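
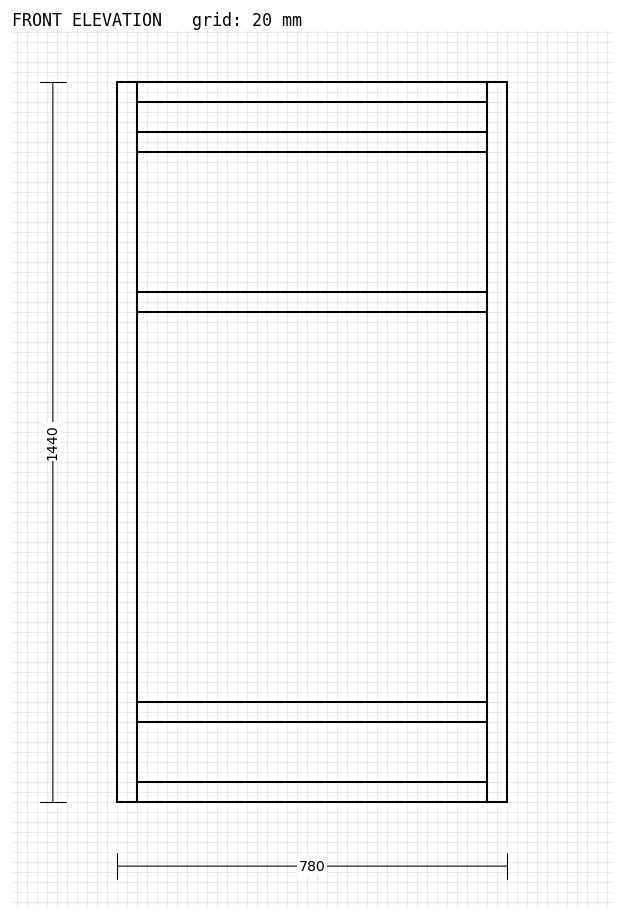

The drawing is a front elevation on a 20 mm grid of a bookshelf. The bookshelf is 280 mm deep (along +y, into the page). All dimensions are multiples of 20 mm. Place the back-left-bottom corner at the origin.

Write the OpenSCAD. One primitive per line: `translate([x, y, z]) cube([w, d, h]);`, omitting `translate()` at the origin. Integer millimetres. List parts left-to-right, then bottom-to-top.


cube([40, 280, 1440]);
translate([40, 0, 0]) cube([700, 280, 40]);
translate([40, 0, 160]) cube([700, 280, 40]);
translate([40, 0, 980]) cube([700, 280, 40]);
translate([40, 0, 1300]) cube([700, 280, 40]);
translate([40, 0, 1400]) cube([700, 280, 40]);
translate([740, 0, 0]) cube([40, 280, 1440]);


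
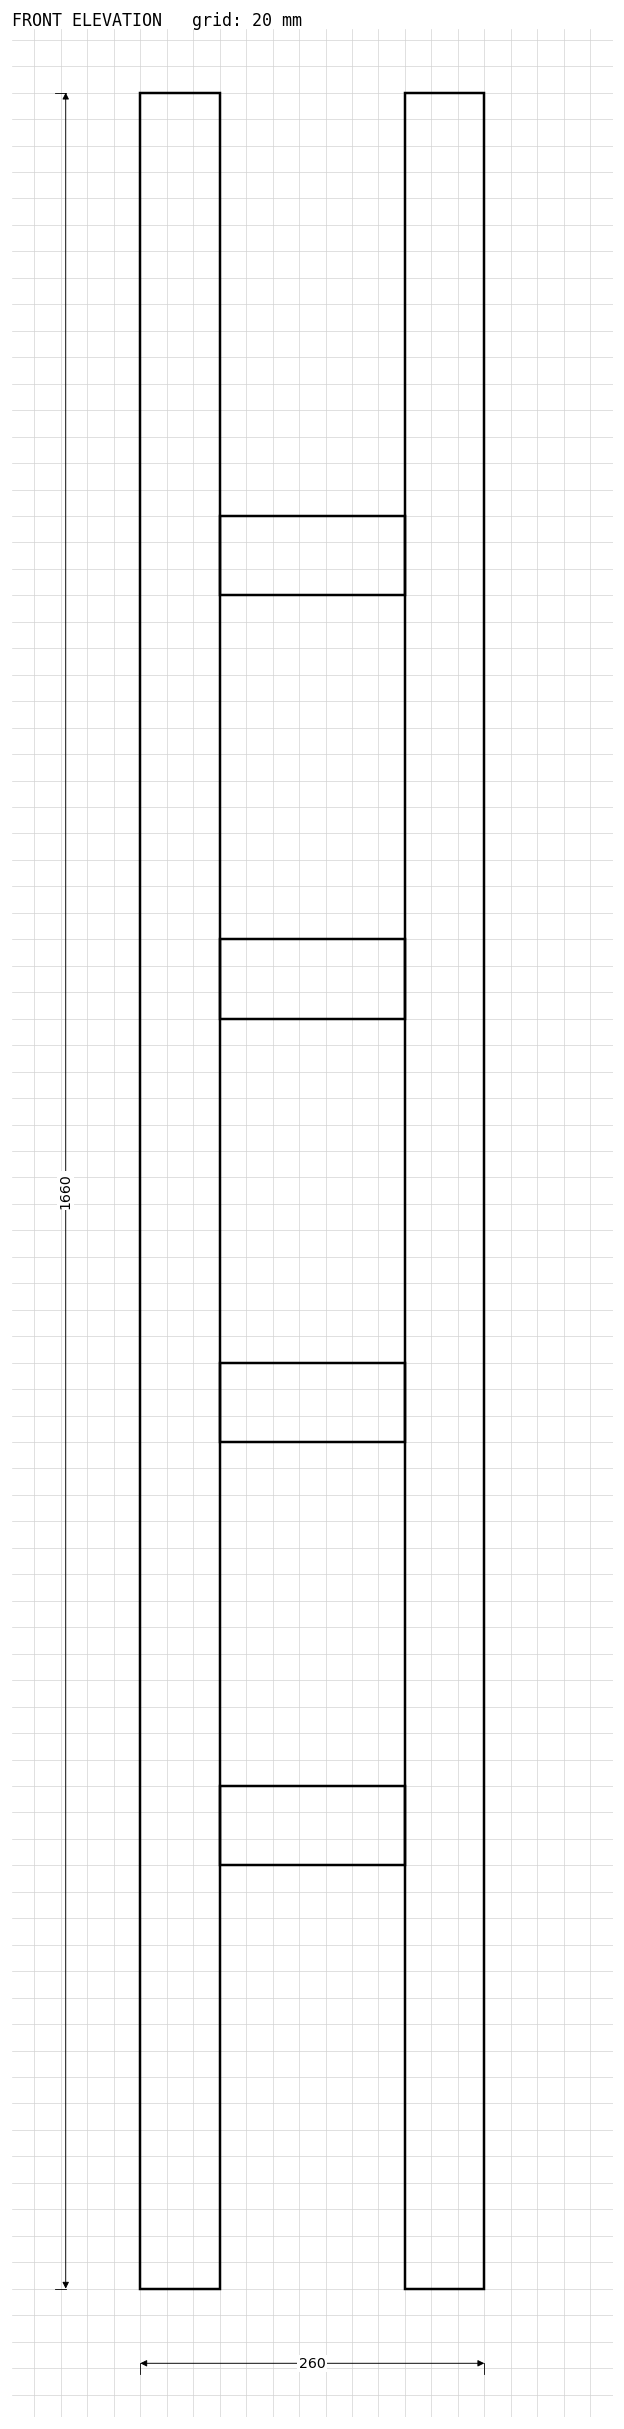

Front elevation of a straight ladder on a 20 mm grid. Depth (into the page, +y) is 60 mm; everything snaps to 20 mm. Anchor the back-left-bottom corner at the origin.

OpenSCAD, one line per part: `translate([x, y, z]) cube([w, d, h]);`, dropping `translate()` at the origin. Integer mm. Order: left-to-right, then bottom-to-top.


cube([60, 60, 1660]);
translate([60, 0, 320]) cube([140, 60, 60]);
translate([60, 0, 640]) cube([140, 60, 60]);
translate([60, 0, 960]) cube([140, 60, 60]);
translate([60, 0, 1280]) cube([140, 60, 60]);
translate([200, 0, 0]) cube([60, 60, 1660]);


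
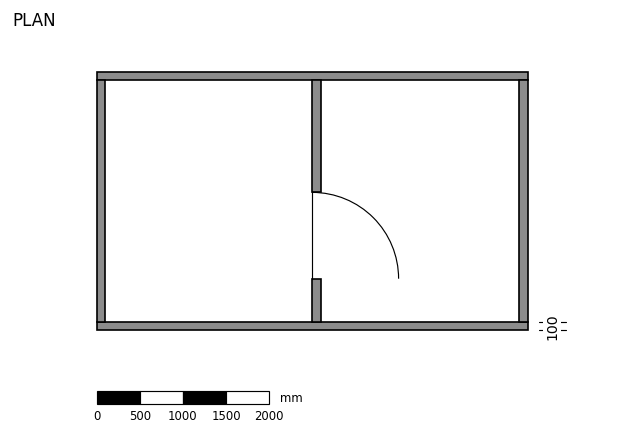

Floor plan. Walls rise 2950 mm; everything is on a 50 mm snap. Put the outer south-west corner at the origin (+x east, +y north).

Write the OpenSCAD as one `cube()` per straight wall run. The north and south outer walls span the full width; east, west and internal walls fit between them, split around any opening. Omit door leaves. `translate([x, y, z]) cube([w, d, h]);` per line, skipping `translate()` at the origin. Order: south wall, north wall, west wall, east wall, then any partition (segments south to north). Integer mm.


cube([5000, 100, 2950]);
translate([0, 2900, 0]) cube([5000, 100, 2950]);
translate([0, 100, 0]) cube([100, 2800, 2950]);
translate([4900, 100, 0]) cube([100, 2800, 2950]);
translate([2500, 100, 0]) cube([100, 500, 2950]);
translate([2500, 1600, 0]) cube([100, 1300, 2950]);


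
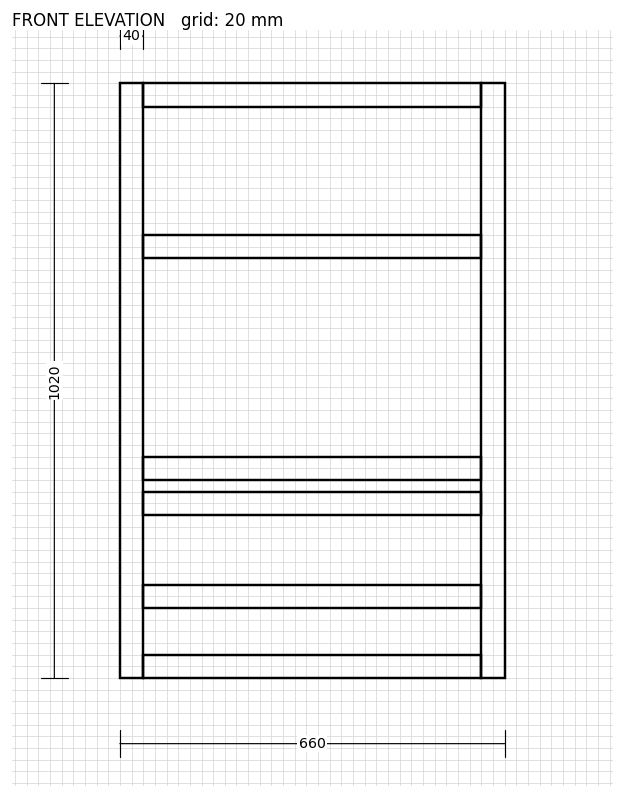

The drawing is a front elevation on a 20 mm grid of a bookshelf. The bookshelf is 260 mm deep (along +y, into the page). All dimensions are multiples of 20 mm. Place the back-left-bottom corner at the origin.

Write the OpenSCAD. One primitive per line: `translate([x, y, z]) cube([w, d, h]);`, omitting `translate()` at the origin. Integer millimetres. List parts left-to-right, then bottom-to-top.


cube([40, 260, 1020]);
translate([40, 0, 0]) cube([580, 260, 40]);
translate([40, 0, 120]) cube([580, 260, 40]);
translate([40, 0, 280]) cube([580, 260, 40]);
translate([40, 0, 340]) cube([580, 260, 40]);
translate([40, 0, 720]) cube([580, 260, 40]);
translate([40, 0, 980]) cube([580, 260, 40]);
translate([620, 0, 0]) cube([40, 260, 1020]);


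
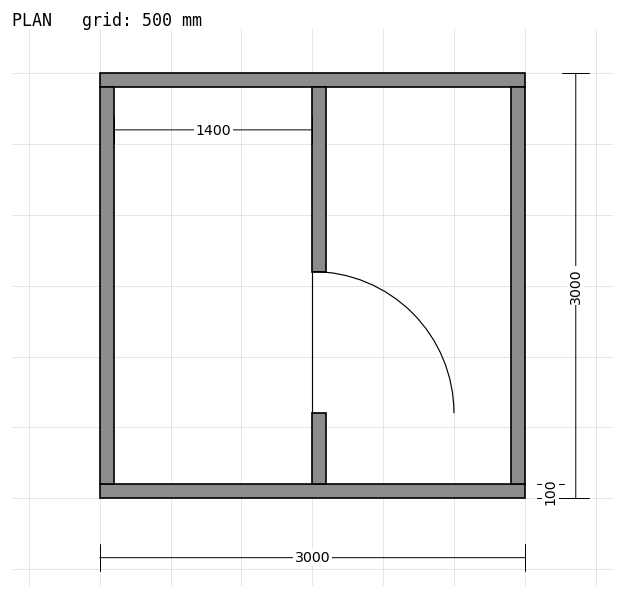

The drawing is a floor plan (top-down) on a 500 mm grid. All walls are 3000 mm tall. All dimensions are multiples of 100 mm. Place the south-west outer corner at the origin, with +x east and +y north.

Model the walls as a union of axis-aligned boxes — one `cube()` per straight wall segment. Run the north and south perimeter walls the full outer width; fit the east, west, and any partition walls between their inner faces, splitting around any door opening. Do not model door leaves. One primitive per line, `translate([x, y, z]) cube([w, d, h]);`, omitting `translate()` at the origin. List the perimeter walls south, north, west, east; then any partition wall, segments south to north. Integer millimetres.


cube([3000, 100, 3000]);
translate([0, 2900, 0]) cube([3000, 100, 3000]);
translate([0, 100, 0]) cube([100, 2800, 3000]);
translate([2900, 100, 0]) cube([100, 2800, 3000]);
translate([1500, 100, 0]) cube([100, 500, 3000]);
translate([1500, 1600, 0]) cube([100, 1300, 3000]);


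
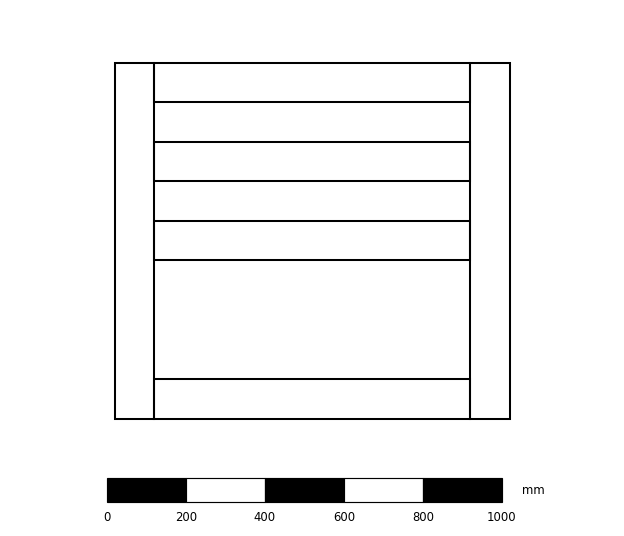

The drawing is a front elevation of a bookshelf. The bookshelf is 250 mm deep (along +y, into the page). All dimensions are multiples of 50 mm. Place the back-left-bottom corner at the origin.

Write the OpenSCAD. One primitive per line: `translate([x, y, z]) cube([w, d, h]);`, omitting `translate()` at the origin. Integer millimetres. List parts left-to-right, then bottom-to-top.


cube([100, 250, 900]);
translate([100, 0, 0]) cube([800, 250, 100]);
translate([100, 0, 400]) cube([800, 250, 100]);
translate([100, 0, 600]) cube([800, 250, 100]);
translate([100, 0, 800]) cube([800, 250, 100]);
translate([900, 0, 0]) cube([100, 250, 900]);


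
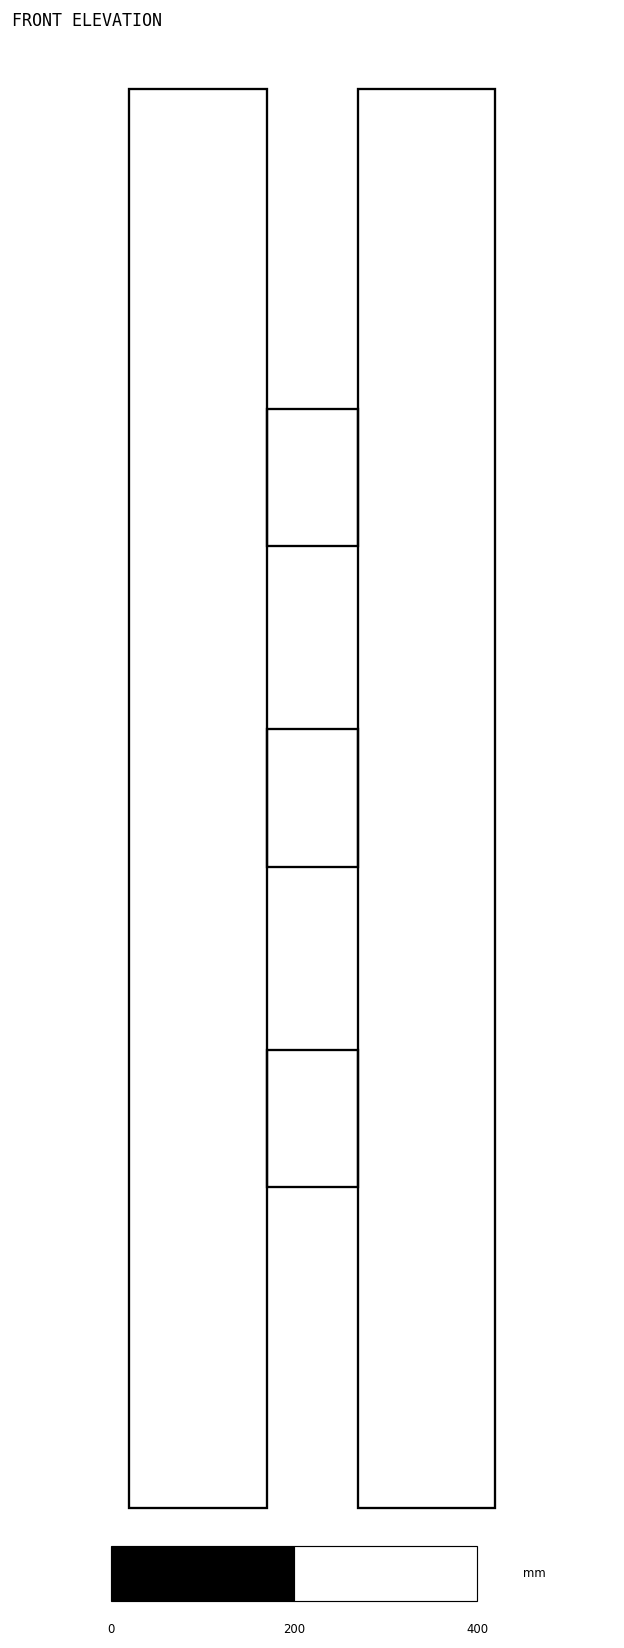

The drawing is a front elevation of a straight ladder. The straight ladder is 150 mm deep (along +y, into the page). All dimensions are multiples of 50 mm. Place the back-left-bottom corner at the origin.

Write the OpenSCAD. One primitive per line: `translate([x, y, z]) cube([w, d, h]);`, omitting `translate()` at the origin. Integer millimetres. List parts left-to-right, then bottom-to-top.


cube([150, 150, 1550]);
translate([150, 0, 350]) cube([100, 150, 150]);
translate([150, 0, 700]) cube([100, 150, 150]);
translate([150, 0, 1050]) cube([100, 150, 150]);
translate([250, 0, 0]) cube([150, 150, 1550]);


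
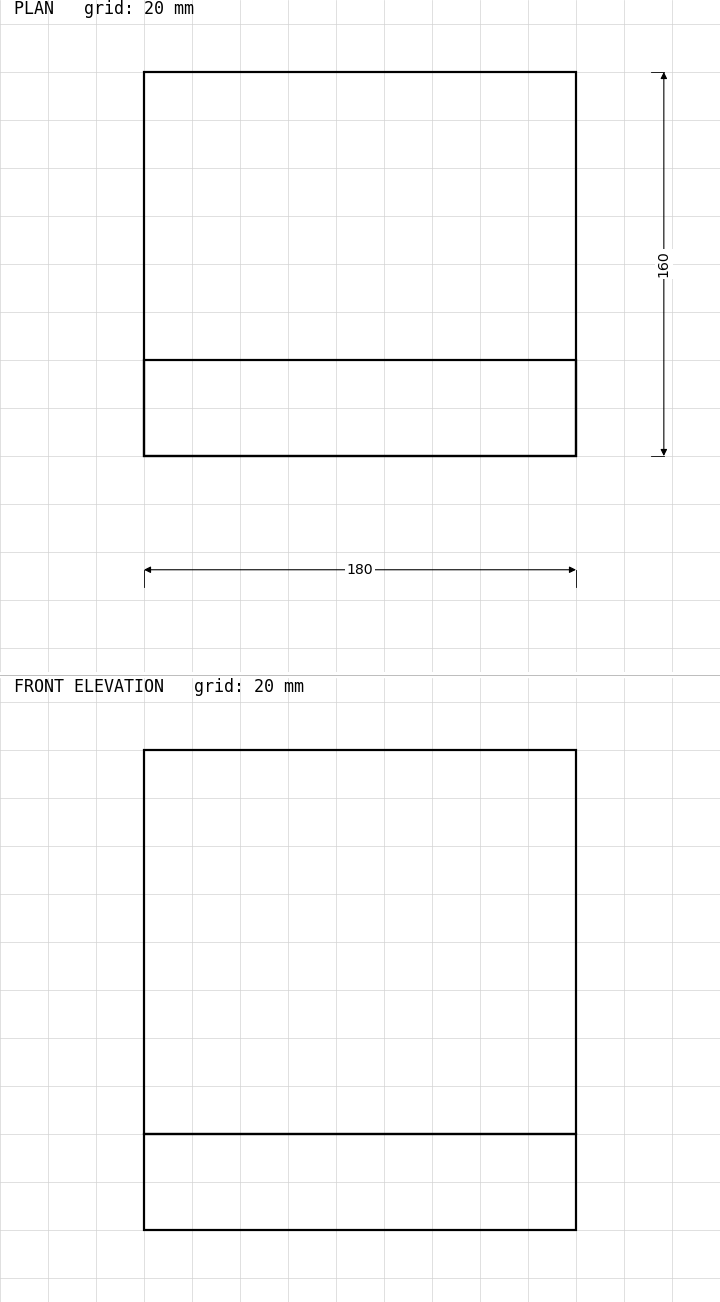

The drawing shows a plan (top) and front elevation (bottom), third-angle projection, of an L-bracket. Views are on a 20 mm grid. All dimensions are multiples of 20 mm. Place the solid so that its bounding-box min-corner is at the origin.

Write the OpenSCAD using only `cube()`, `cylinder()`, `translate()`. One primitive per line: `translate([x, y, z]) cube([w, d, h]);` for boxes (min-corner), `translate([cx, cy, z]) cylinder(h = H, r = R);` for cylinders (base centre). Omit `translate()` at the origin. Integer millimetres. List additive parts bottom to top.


cube([180, 160, 40]);
translate([0, 0, 40]) cube([180, 40, 160]);


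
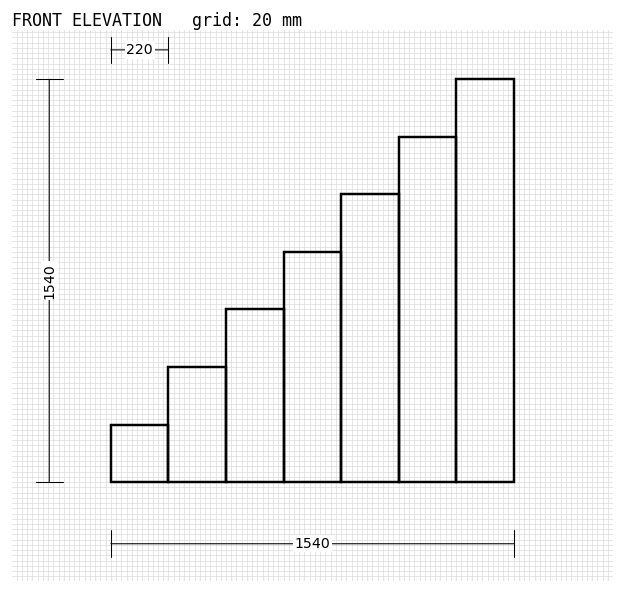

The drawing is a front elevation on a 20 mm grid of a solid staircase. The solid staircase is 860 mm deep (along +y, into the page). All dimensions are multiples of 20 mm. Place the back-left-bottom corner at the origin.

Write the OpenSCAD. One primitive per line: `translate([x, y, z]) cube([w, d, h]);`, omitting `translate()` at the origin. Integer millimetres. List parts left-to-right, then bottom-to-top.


cube([220, 860, 220]);
translate([220, 0, 0]) cube([220, 860, 440]);
translate([440, 0, 0]) cube([220, 860, 660]);
translate([660, 0, 0]) cube([220, 860, 880]);
translate([880, 0, 0]) cube([220, 860, 1100]);
translate([1100, 0, 0]) cube([220, 860, 1320]);
translate([1320, 0, 0]) cube([220, 860, 1540]);


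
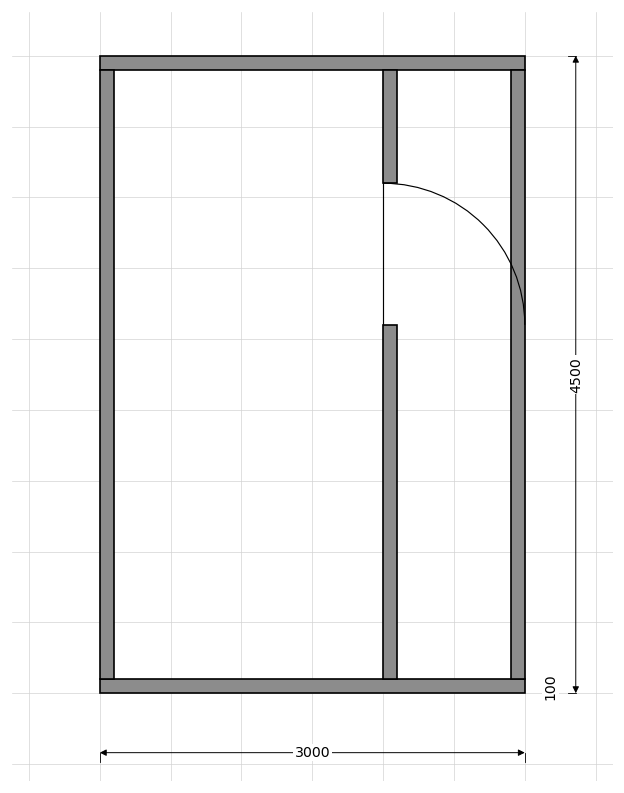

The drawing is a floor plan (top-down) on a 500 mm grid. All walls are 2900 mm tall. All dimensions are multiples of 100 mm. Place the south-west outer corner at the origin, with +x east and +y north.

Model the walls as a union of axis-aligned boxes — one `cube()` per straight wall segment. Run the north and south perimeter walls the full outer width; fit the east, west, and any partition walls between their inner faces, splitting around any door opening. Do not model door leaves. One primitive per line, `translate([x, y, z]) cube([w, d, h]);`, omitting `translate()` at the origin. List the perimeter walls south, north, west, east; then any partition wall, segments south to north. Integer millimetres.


cube([3000, 100, 2900]);
translate([0, 4400, 0]) cube([3000, 100, 2900]);
translate([0, 100, 0]) cube([100, 4300, 2900]);
translate([2900, 100, 0]) cube([100, 4300, 2900]);
translate([2000, 100, 0]) cube([100, 2500, 2900]);
translate([2000, 3600, 0]) cube([100, 800, 2900]);


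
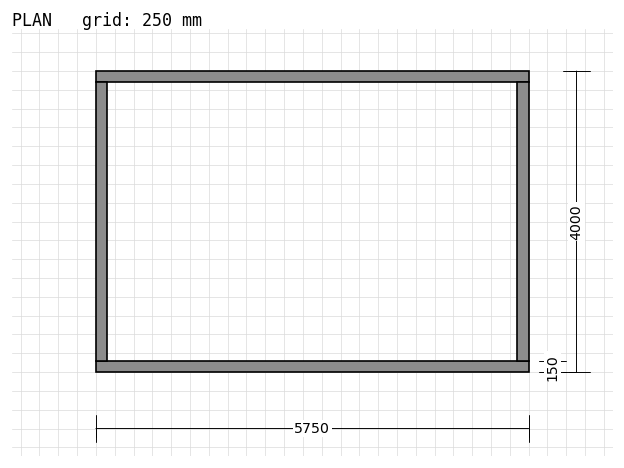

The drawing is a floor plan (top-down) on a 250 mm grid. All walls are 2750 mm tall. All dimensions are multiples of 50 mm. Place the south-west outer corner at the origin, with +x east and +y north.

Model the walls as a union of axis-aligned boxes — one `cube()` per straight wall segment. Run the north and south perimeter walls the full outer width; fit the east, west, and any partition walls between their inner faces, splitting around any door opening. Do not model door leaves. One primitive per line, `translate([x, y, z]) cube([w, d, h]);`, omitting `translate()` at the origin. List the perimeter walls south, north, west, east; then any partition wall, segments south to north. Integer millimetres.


cube([5750, 150, 2750]);
translate([0, 3850, 0]) cube([5750, 150, 2750]);
translate([0, 150, 0]) cube([150, 3700, 2750]);
translate([5600, 150, 0]) cube([150, 3700, 2750]);


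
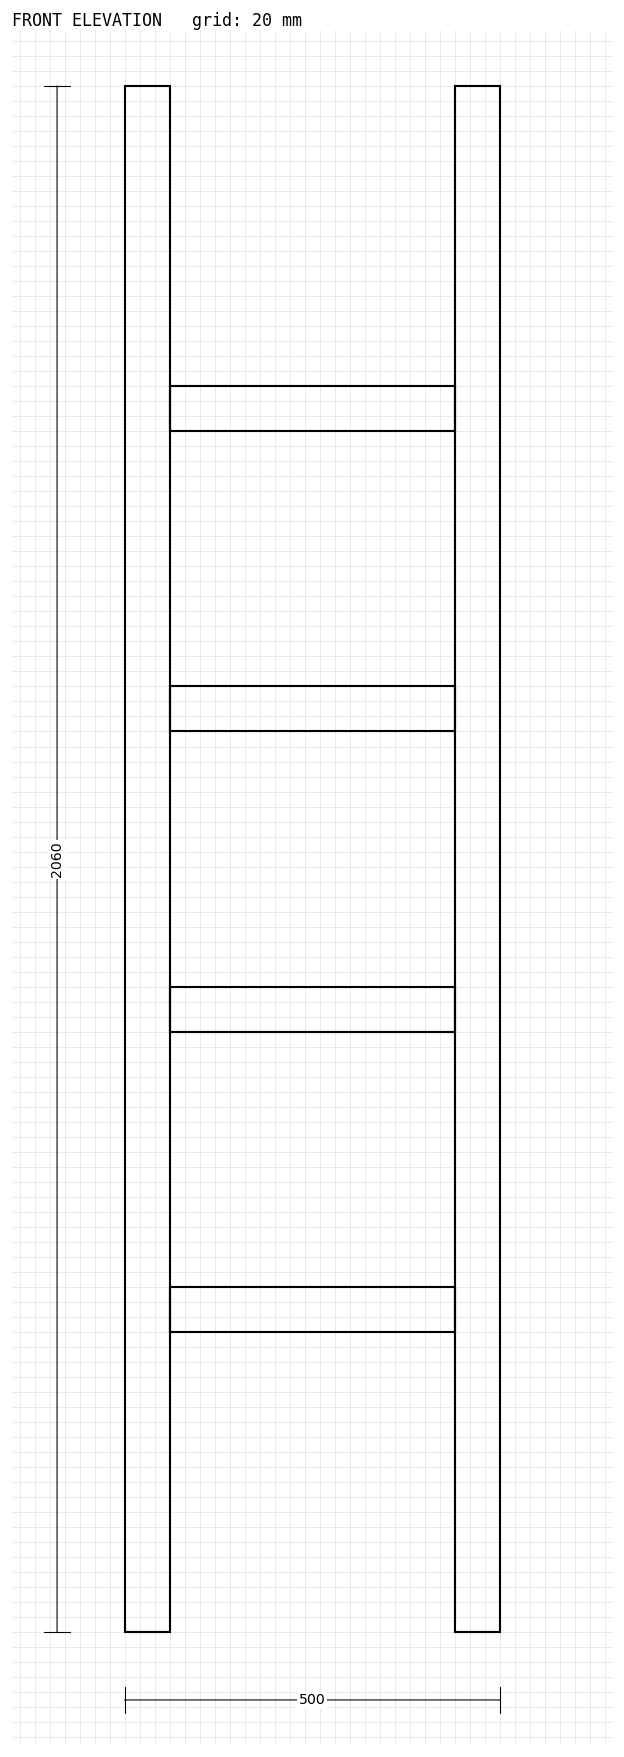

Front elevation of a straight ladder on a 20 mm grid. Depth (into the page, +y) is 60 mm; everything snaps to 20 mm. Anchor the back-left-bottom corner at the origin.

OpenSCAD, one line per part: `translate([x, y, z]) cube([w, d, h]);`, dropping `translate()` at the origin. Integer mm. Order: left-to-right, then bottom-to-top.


cube([60, 60, 2060]);
translate([60, 0, 400]) cube([380, 60, 60]);
translate([60, 0, 800]) cube([380, 60, 60]);
translate([60, 0, 1200]) cube([380, 60, 60]);
translate([60, 0, 1600]) cube([380, 60, 60]);
translate([440, 0, 0]) cube([60, 60, 2060]);


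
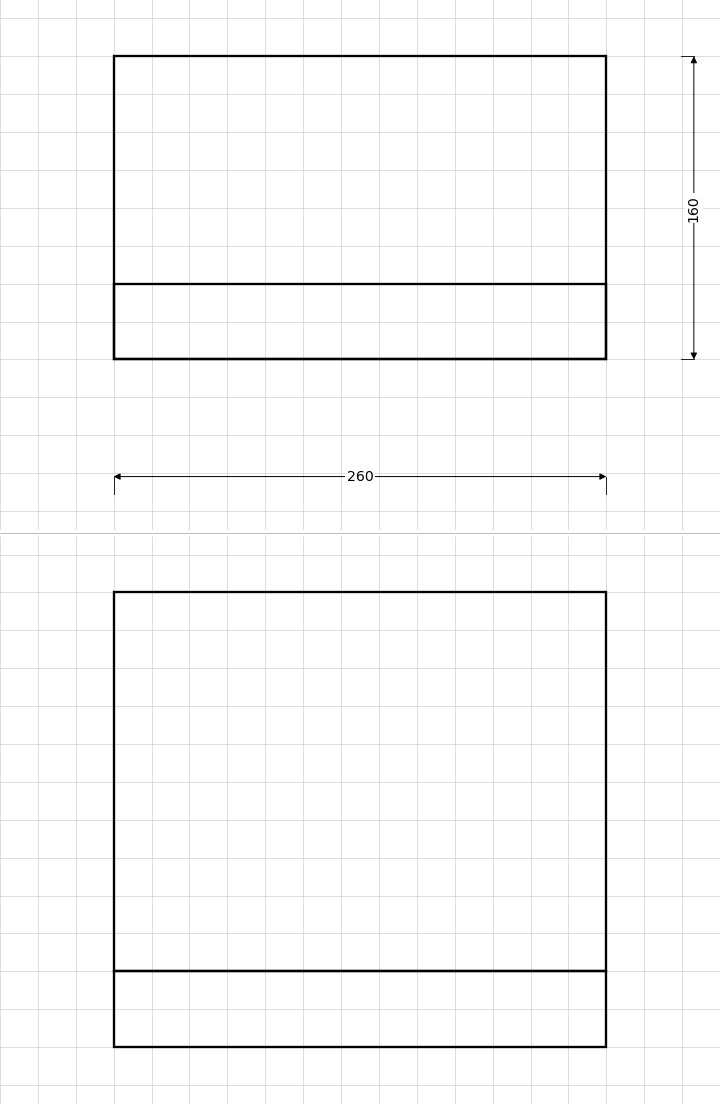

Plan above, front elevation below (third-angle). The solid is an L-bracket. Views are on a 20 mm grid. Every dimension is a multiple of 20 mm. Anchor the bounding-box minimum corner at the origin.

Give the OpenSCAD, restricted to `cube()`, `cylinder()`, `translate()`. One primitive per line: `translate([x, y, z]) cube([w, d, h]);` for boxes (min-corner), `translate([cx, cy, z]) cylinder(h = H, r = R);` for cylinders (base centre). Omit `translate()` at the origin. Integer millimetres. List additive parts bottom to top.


cube([260, 160, 40]);
translate([0, 0, 40]) cube([260, 40, 200]);


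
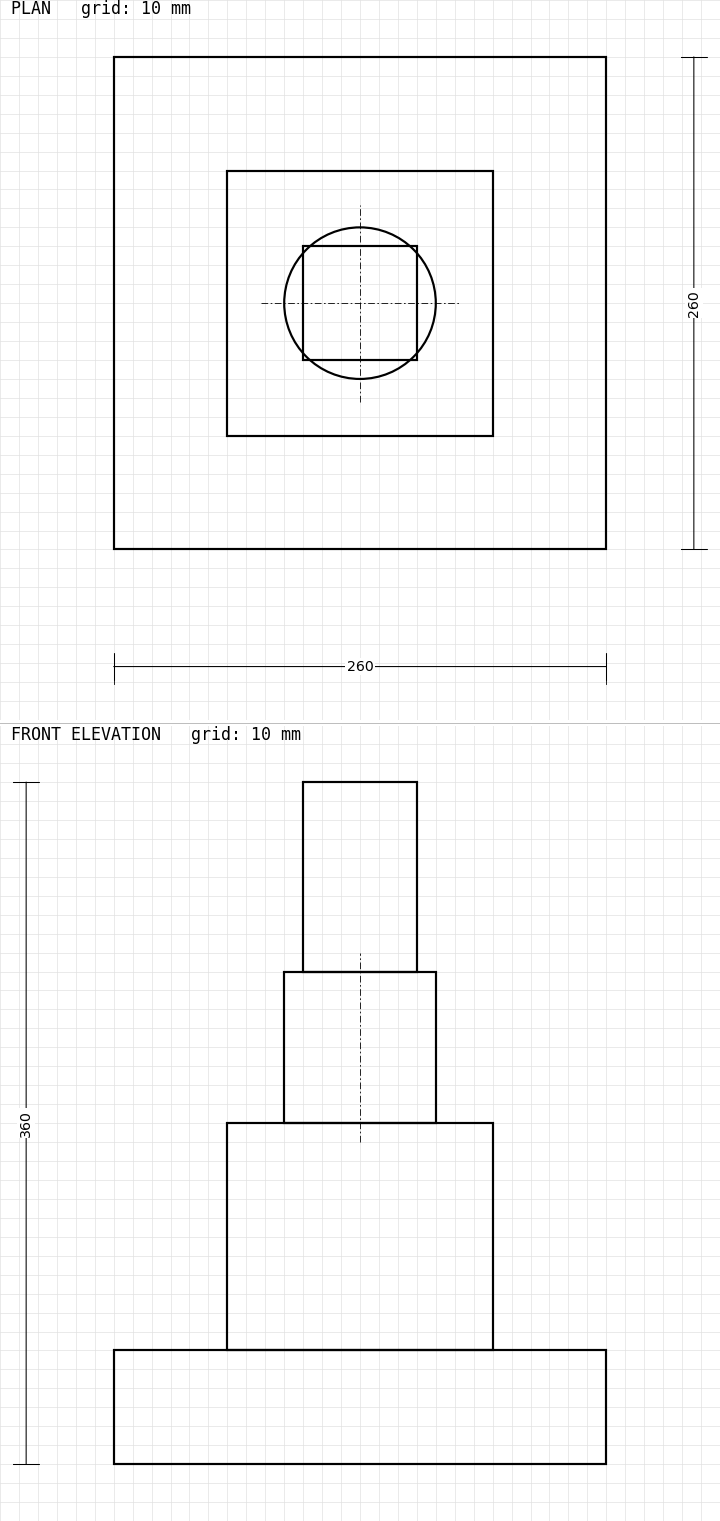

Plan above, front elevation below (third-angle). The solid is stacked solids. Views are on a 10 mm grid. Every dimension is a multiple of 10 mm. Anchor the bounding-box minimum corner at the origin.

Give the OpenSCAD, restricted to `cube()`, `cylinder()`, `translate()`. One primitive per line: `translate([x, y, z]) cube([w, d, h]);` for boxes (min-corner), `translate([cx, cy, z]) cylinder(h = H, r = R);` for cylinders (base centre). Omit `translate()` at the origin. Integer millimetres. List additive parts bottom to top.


cube([260, 260, 60]);
translate([60, 60, 60]) cube([140, 140, 120]);
translate([130, 130, 180]) cylinder(h = 80, r = 40);
translate([100, 100, 260]) cube([60, 60, 100]);


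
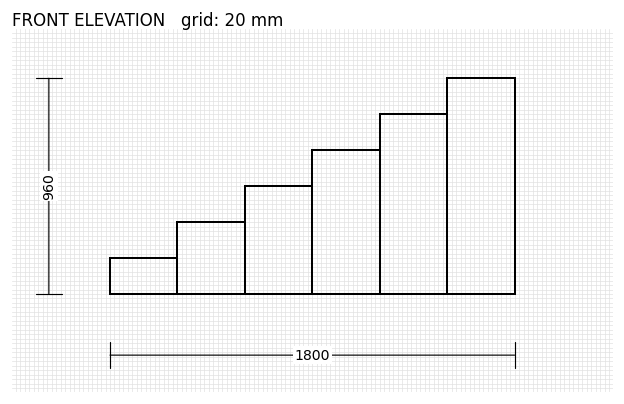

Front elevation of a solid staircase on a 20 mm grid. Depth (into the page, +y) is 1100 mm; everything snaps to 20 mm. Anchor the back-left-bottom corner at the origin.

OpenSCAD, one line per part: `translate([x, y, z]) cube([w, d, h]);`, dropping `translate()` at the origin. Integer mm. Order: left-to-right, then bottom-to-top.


cube([300, 1100, 160]);
translate([300, 0, 0]) cube([300, 1100, 320]);
translate([600, 0, 0]) cube([300, 1100, 480]);
translate([900, 0, 0]) cube([300, 1100, 640]);
translate([1200, 0, 0]) cube([300, 1100, 800]);
translate([1500, 0, 0]) cube([300, 1100, 960]);


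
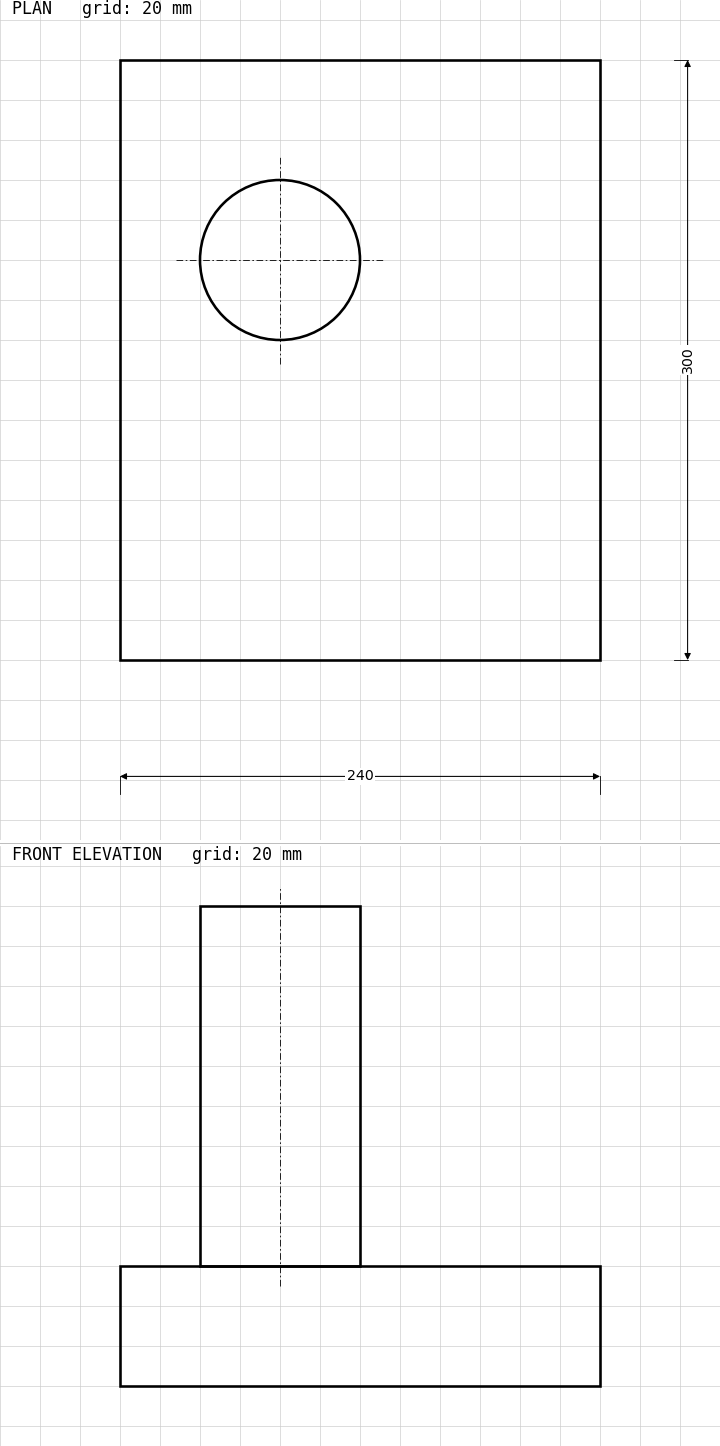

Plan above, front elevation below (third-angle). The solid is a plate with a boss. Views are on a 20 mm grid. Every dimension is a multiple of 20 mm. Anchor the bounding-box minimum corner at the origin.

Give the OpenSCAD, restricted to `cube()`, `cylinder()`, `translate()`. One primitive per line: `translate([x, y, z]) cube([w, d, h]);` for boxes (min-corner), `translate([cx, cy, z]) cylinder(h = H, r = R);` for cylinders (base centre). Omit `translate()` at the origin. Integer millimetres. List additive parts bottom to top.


cube([240, 300, 60]);
translate([80, 200, 60]) cylinder(h = 180, r = 40);


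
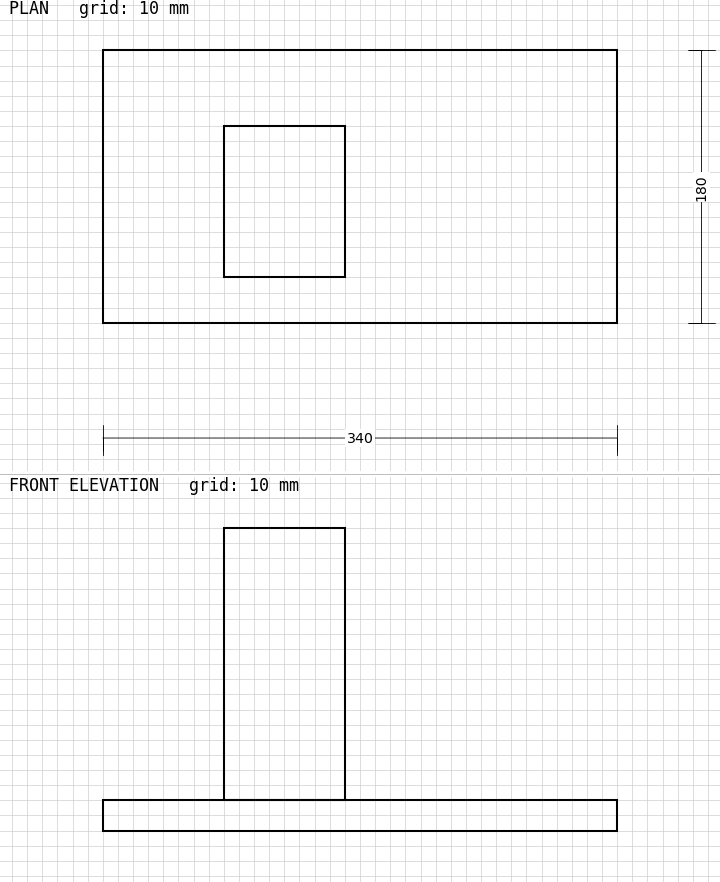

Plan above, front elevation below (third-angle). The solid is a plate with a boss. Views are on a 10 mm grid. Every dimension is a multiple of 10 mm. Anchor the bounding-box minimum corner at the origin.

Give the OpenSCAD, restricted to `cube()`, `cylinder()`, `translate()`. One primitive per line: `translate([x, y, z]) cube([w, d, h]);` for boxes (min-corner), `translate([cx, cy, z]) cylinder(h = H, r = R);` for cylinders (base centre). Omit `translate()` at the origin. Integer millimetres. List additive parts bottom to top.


cube([340, 180, 20]);
translate([80, 30, 20]) cube([80, 100, 180]);


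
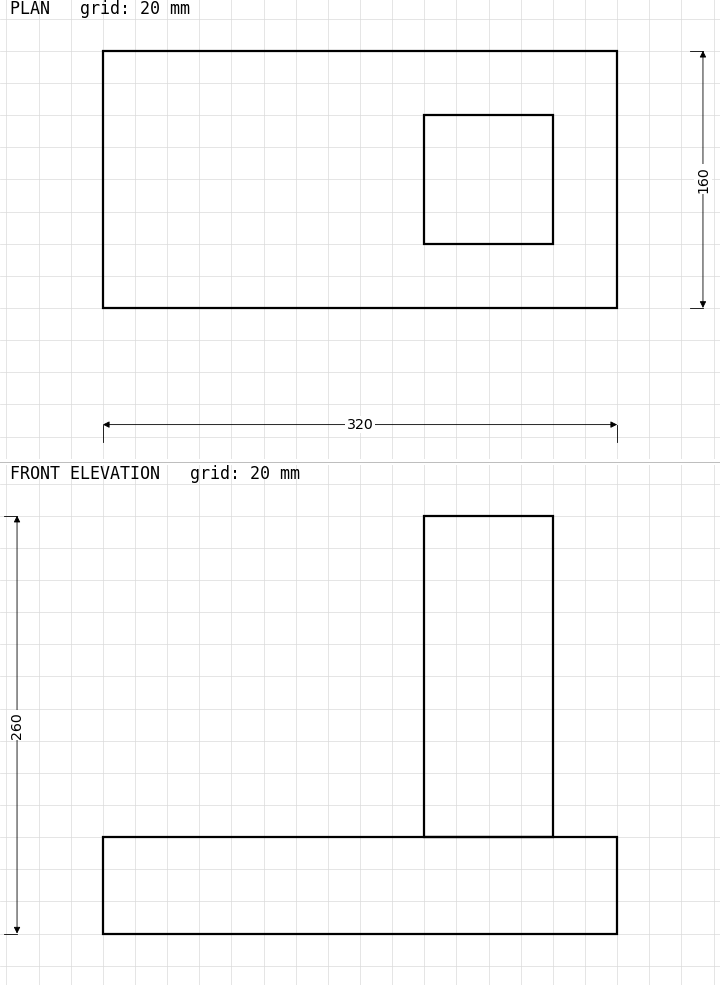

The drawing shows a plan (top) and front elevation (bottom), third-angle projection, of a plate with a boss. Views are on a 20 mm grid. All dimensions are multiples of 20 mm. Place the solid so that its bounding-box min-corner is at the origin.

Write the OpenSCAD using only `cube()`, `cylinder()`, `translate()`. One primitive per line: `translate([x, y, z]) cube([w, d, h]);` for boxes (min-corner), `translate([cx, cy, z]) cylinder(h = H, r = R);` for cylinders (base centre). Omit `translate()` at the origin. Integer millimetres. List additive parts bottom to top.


cube([320, 160, 60]);
translate([200, 40, 60]) cube([80, 80, 200]);


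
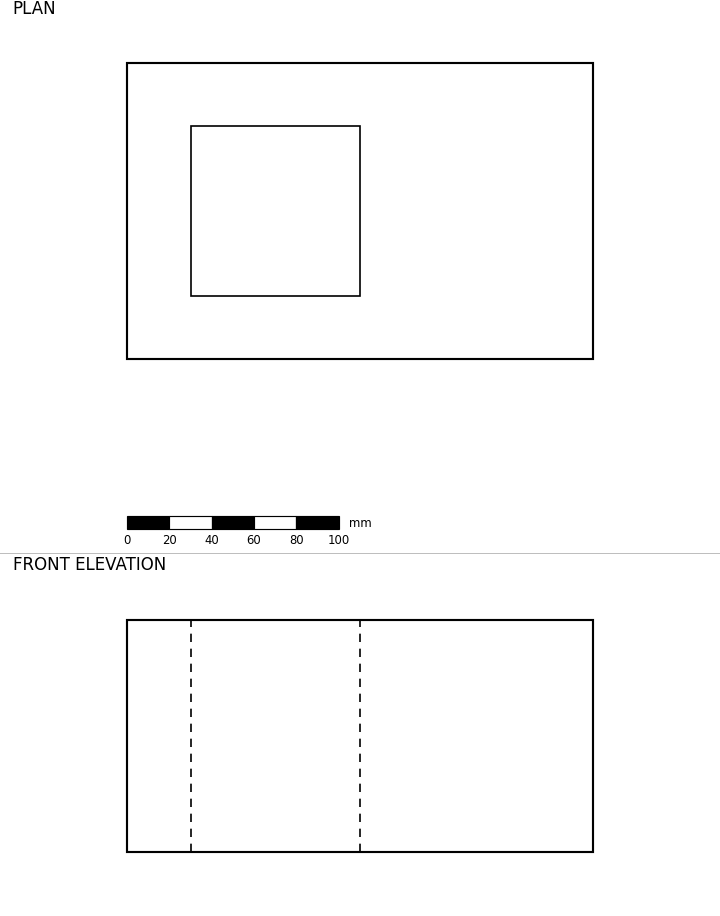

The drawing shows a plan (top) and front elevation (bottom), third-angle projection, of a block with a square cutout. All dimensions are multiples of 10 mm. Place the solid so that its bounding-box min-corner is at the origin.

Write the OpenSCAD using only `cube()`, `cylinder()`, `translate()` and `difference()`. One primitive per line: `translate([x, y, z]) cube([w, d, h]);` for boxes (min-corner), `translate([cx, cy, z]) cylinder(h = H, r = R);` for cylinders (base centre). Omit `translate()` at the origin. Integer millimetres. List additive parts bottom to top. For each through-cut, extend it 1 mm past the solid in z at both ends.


difference() {
  cube([220, 140, 110]);
  translate([30, 30, -1]) cube([80, 80, 112]);
}


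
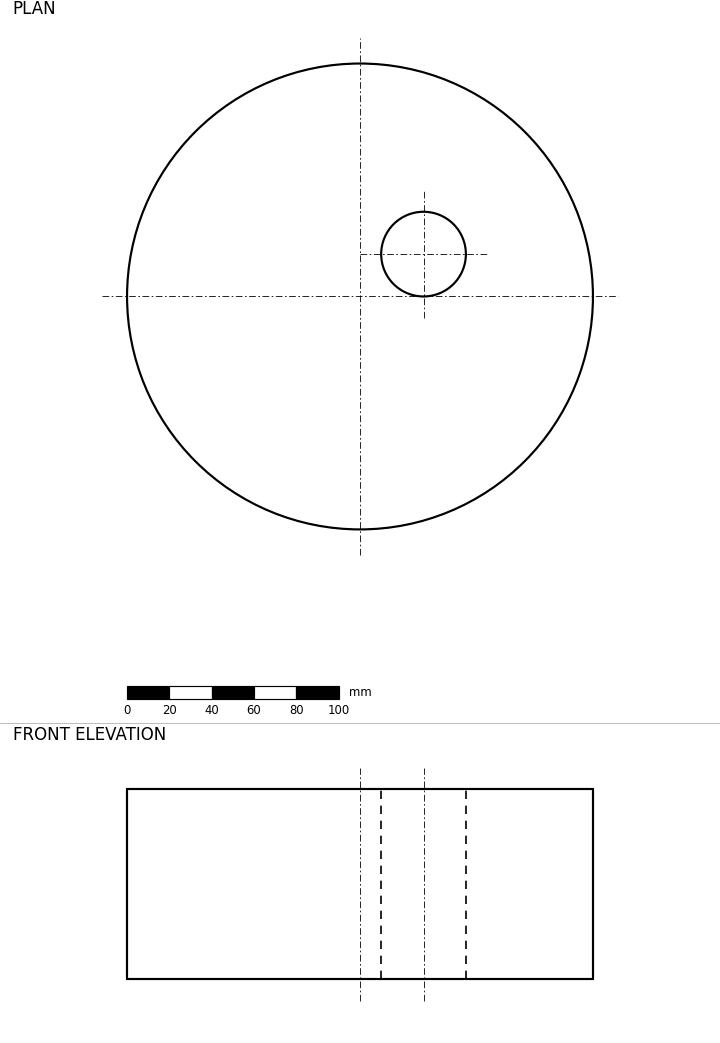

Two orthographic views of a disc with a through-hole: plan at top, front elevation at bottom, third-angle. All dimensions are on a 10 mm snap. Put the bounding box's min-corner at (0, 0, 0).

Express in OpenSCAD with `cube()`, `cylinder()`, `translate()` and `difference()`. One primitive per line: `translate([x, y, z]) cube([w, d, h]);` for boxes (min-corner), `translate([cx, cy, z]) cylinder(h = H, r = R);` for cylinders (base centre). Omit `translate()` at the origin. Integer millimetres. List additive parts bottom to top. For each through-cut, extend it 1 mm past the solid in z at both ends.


difference() {
  translate([110, 110, 0]) cylinder(h = 90, r = 110);
  translate([140, 130, -1]) cylinder(h = 92, r = 20);
}


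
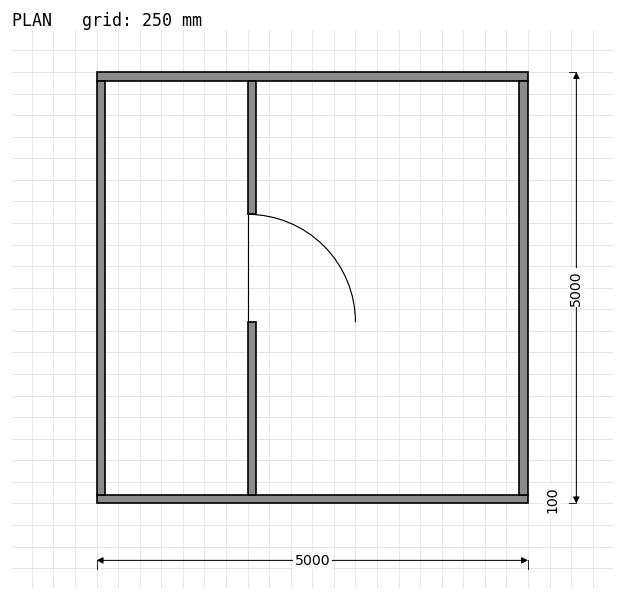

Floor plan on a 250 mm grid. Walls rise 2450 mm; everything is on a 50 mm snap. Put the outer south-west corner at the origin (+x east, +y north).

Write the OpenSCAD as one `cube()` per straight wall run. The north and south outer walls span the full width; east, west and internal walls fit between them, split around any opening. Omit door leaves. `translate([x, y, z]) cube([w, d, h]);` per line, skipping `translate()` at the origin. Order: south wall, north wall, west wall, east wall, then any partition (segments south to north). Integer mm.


cube([5000, 100, 2450]);
translate([0, 4900, 0]) cube([5000, 100, 2450]);
translate([0, 100, 0]) cube([100, 4800, 2450]);
translate([4900, 100, 0]) cube([100, 4800, 2450]);
translate([1750, 100, 0]) cube([100, 2000, 2450]);
translate([1750, 3350, 0]) cube([100, 1550, 2450]);


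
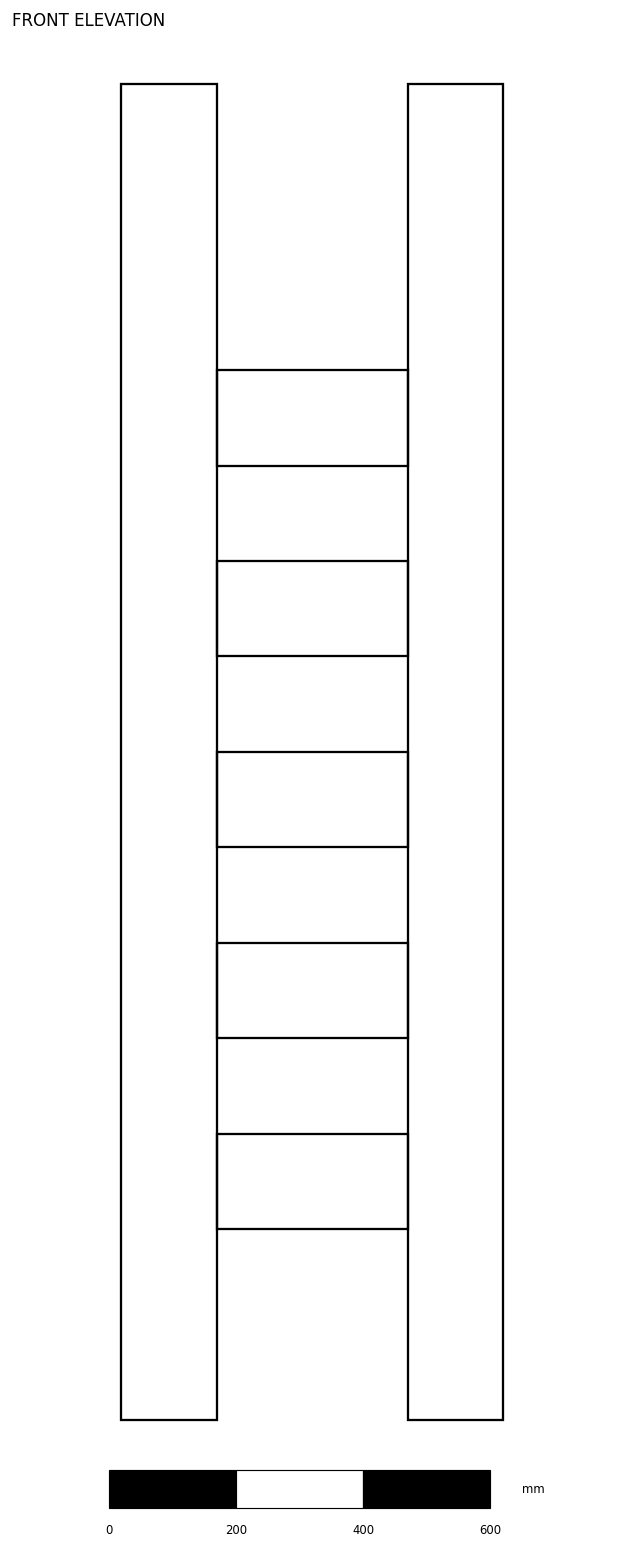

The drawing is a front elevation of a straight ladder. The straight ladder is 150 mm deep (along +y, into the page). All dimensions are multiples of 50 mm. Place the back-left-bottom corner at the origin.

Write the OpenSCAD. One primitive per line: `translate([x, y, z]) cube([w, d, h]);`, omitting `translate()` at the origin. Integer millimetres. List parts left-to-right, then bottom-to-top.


cube([150, 150, 2100]);
translate([150, 0, 300]) cube([300, 150, 150]);
translate([150, 0, 600]) cube([300, 150, 150]);
translate([150, 0, 900]) cube([300, 150, 150]);
translate([150, 0, 1200]) cube([300, 150, 150]);
translate([150, 0, 1500]) cube([300, 150, 150]);
translate([450, 0, 0]) cube([150, 150, 2100]);


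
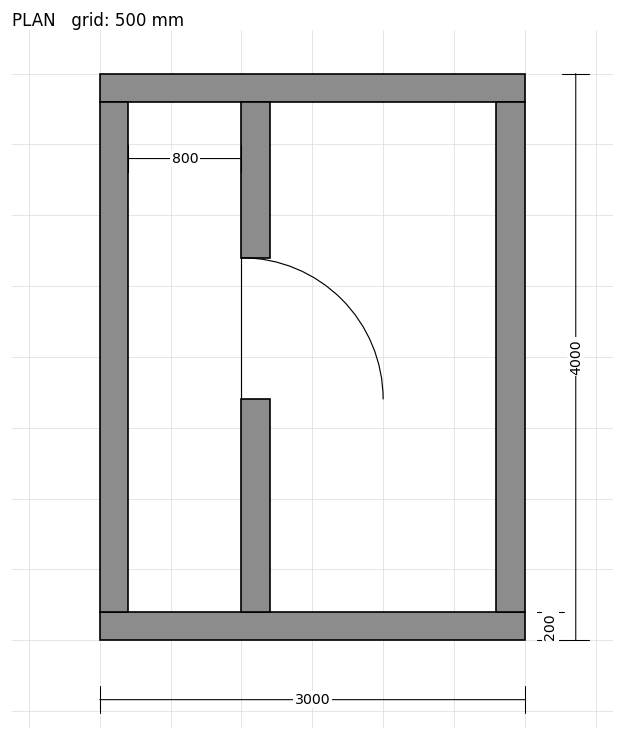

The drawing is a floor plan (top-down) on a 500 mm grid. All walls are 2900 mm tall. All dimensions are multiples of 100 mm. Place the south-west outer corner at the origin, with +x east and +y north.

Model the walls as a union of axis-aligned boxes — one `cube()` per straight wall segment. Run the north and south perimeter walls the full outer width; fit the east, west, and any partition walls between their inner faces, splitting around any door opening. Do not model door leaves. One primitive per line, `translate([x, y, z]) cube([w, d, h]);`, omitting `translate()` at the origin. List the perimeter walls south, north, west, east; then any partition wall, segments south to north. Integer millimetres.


cube([3000, 200, 2900]);
translate([0, 3800, 0]) cube([3000, 200, 2900]);
translate([0, 200, 0]) cube([200, 3600, 2900]);
translate([2800, 200, 0]) cube([200, 3600, 2900]);
translate([1000, 200, 0]) cube([200, 1500, 2900]);
translate([1000, 2700, 0]) cube([200, 1100, 2900]);


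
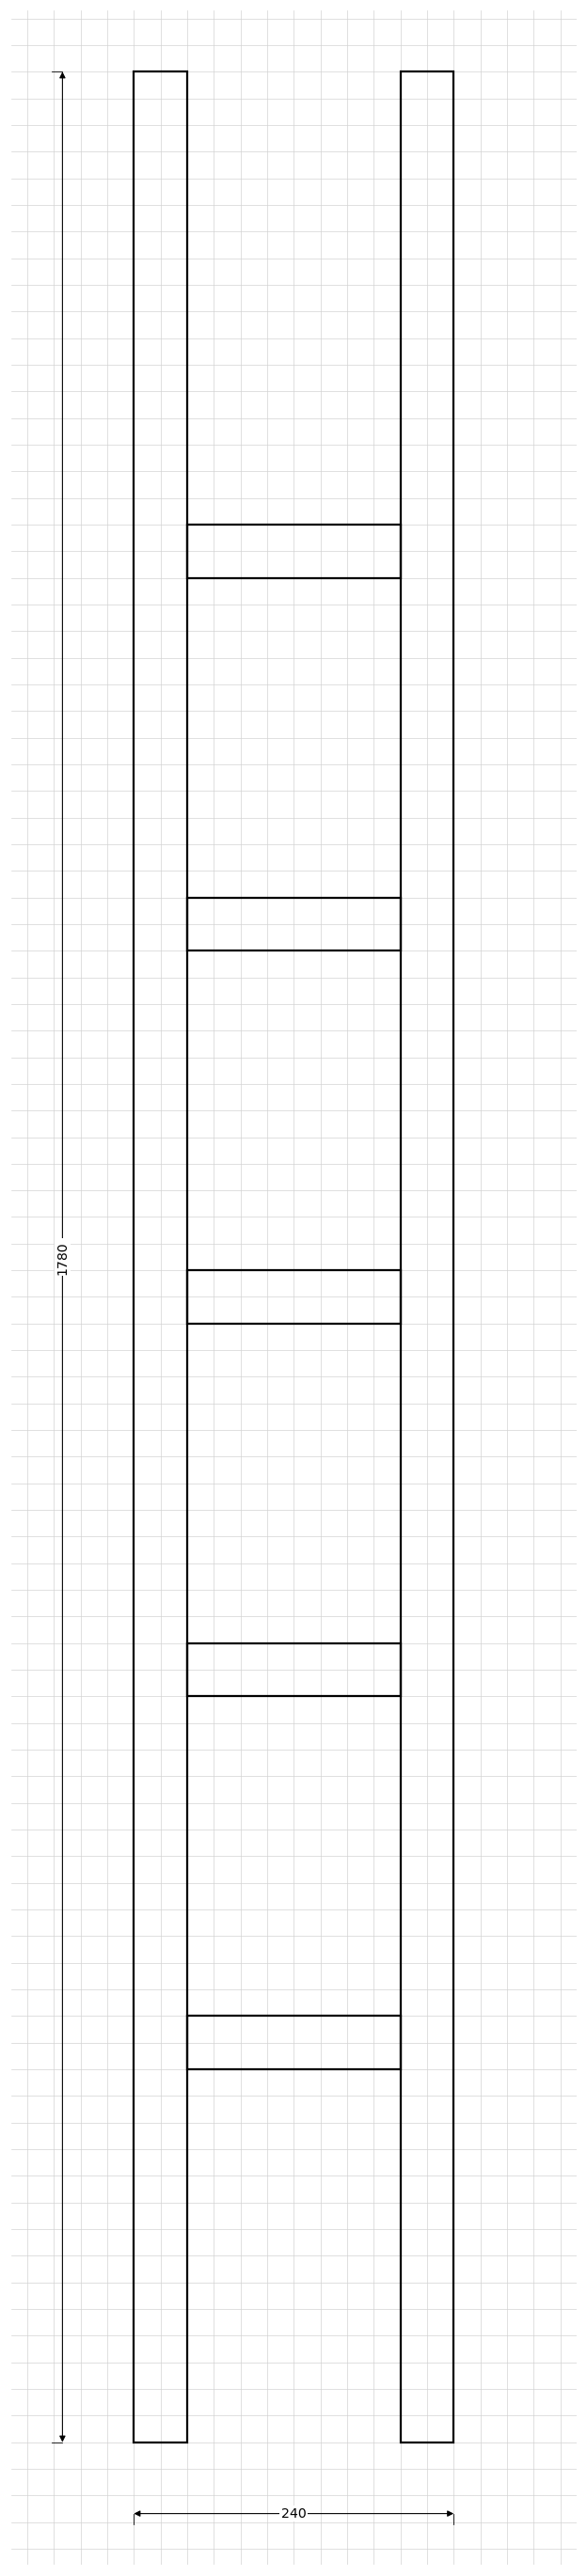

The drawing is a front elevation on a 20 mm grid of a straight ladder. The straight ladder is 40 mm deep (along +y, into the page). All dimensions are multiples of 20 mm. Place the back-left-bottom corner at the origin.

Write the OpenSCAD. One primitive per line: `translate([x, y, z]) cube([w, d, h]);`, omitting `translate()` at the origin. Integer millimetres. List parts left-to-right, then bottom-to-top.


cube([40, 40, 1780]);
translate([40, 0, 280]) cube([160, 40, 40]);
translate([40, 0, 560]) cube([160, 40, 40]);
translate([40, 0, 840]) cube([160, 40, 40]);
translate([40, 0, 1120]) cube([160, 40, 40]);
translate([40, 0, 1400]) cube([160, 40, 40]);
translate([200, 0, 0]) cube([40, 40, 1780]);


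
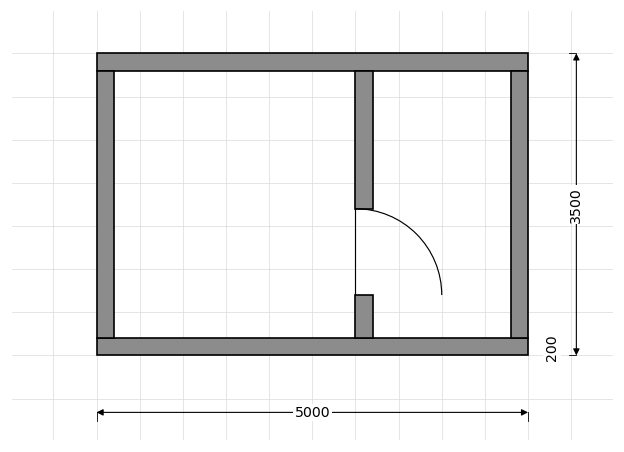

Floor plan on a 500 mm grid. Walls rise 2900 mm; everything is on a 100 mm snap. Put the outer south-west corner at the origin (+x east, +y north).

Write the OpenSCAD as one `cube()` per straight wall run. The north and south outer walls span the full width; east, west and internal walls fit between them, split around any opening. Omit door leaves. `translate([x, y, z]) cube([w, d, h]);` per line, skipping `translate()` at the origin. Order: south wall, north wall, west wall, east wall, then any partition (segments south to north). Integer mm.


cube([5000, 200, 2900]);
translate([0, 3300, 0]) cube([5000, 200, 2900]);
translate([0, 200, 0]) cube([200, 3100, 2900]);
translate([4800, 200, 0]) cube([200, 3100, 2900]);
translate([3000, 200, 0]) cube([200, 500, 2900]);
translate([3000, 1700, 0]) cube([200, 1600, 2900]);


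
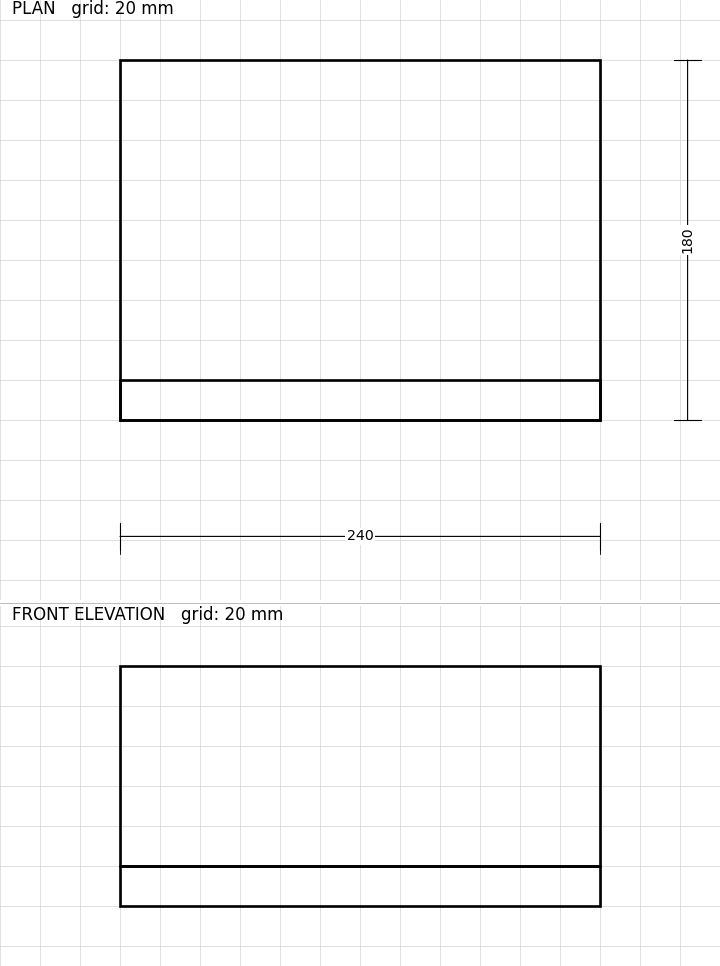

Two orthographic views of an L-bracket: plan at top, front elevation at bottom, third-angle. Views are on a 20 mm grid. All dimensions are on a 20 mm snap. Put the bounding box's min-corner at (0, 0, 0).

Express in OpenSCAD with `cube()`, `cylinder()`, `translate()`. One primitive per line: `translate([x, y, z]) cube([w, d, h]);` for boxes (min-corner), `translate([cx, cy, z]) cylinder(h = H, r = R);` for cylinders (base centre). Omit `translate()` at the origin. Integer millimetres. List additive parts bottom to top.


cube([240, 180, 20]);
translate([0, 0, 20]) cube([240, 20, 100]);


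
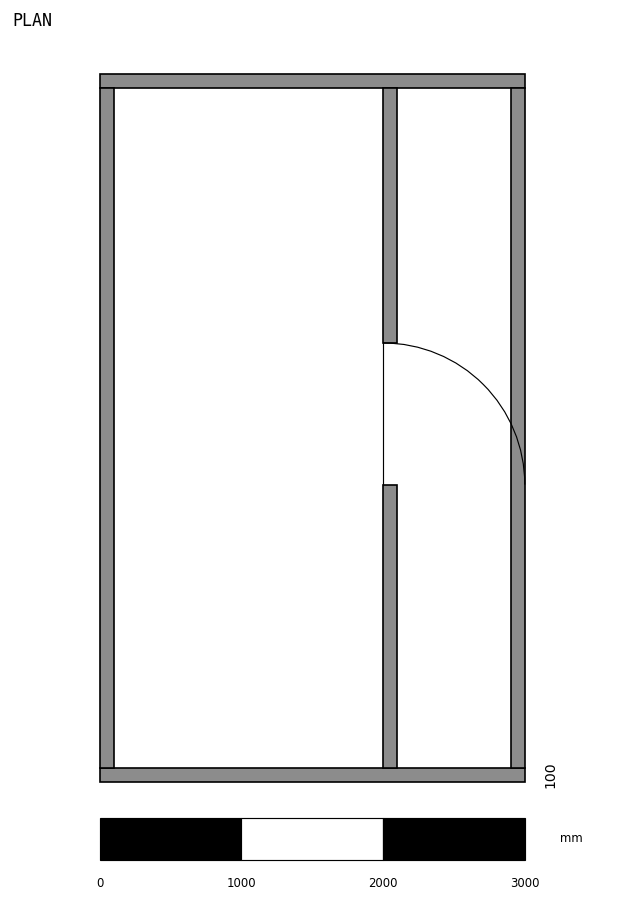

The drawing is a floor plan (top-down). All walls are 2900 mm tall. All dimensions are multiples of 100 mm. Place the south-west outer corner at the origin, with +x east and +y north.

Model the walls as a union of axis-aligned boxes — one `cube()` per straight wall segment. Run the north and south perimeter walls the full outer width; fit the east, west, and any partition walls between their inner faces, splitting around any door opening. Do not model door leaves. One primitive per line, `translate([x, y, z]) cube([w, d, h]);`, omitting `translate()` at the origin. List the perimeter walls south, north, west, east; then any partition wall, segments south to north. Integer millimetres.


cube([3000, 100, 2900]);
translate([0, 4900, 0]) cube([3000, 100, 2900]);
translate([0, 100, 0]) cube([100, 4800, 2900]);
translate([2900, 100, 0]) cube([100, 4800, 2900]);
translate([2000, 100, 0]) cube([100, 2000, 2900]);
translate([2000, 3100, 0]) cube([100, 1800, 2900]);


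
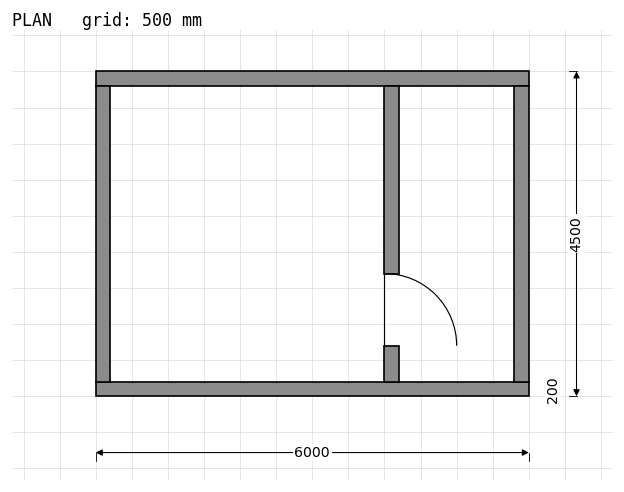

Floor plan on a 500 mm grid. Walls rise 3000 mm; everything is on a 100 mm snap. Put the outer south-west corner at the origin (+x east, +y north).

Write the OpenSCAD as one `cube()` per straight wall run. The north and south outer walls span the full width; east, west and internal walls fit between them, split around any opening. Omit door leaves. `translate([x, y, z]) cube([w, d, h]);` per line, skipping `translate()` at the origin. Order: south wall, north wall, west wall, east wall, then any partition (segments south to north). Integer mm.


cube([6000, 200, 3000]);
translate([0, 4300, 0]) cube([6000, 200, 3000]);
translate([0, 200, 0]) cube([200, 4100, 3000]);
translate([5800, 200, 0]) cube([200, 4100, 3000]);
translate([4000, 200, 0]) cube([200, 500, 3000]);
translate([4000, 1700, 0]) cube([200, 2600, 3000]);


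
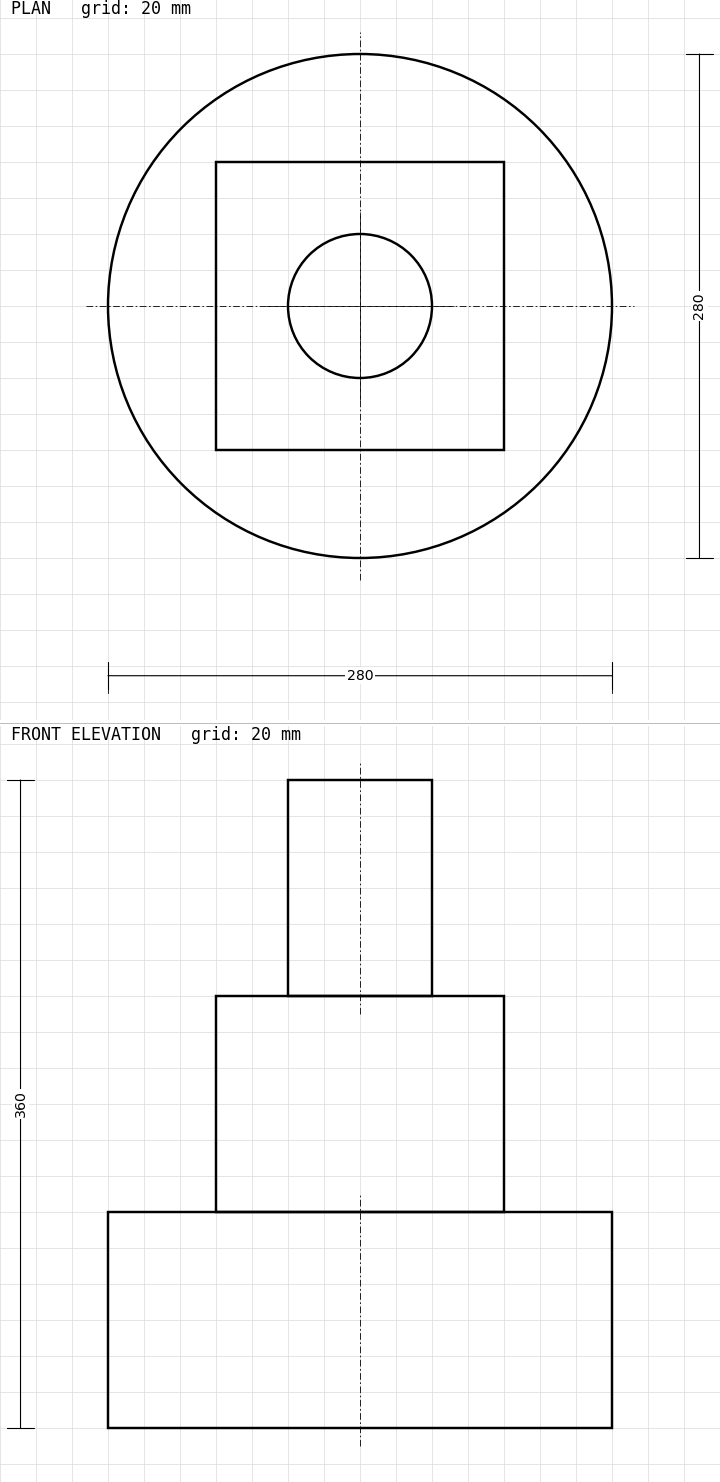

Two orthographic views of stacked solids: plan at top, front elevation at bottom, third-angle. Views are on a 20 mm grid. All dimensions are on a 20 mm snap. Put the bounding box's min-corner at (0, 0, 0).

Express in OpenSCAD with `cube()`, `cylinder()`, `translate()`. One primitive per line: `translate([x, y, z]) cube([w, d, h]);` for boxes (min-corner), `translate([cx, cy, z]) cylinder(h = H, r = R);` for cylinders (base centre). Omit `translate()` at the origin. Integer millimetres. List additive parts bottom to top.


translate([140, 140, 0]) cylinder(h = 120, r = 140);
translate([60, 60, 120]) cube([160, 160, 120]);
translate([140, 140, 240]) cylinder(h = 120, r = 40);


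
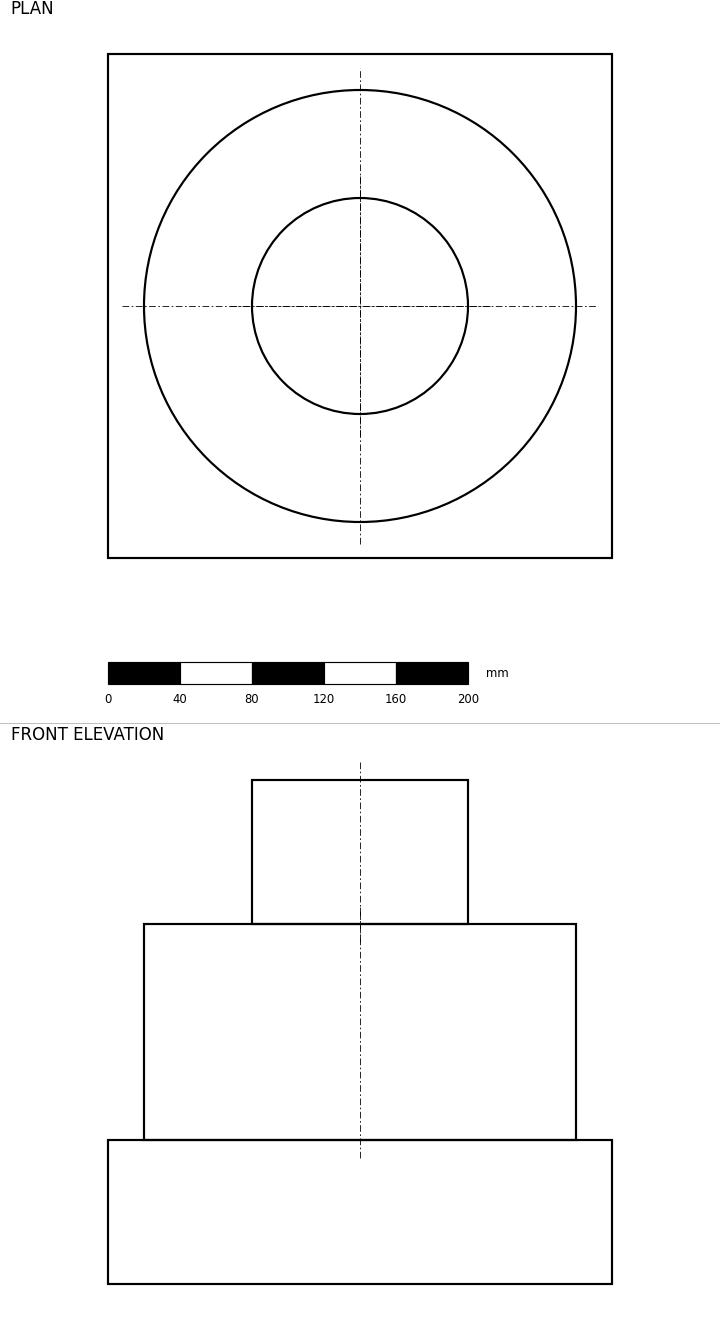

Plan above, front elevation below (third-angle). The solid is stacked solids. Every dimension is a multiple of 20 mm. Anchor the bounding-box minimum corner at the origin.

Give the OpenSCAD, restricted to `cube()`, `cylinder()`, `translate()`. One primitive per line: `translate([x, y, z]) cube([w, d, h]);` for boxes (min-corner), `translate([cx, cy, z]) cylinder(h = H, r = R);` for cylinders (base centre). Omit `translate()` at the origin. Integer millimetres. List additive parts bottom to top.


cube([280, 280, 80]);
translate([140, 140, 80]) cylinder(h = 120, r = 120);
translate([140, 140, 200]) cylinder(h = 80, r = 60);


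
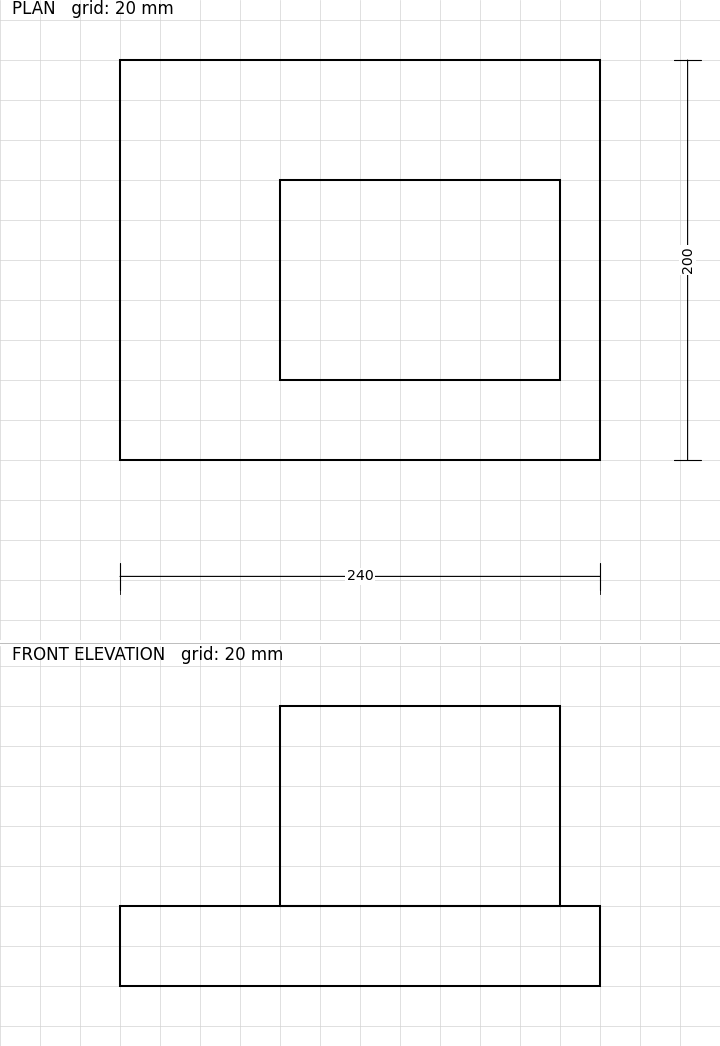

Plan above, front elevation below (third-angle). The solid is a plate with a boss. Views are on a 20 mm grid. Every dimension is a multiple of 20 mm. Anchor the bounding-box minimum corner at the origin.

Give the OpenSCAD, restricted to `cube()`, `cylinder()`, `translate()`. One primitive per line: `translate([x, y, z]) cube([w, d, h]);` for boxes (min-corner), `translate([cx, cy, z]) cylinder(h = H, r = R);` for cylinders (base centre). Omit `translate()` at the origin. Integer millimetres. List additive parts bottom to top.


cube([240, 200, 40]);
translate([80, 40, 40]) cube([140, 100, 100]);


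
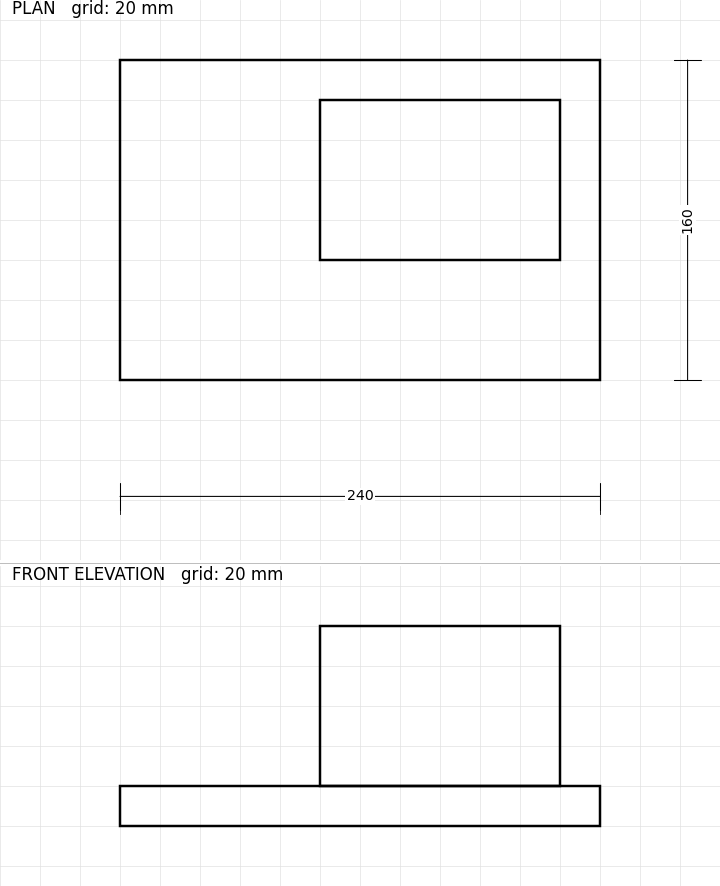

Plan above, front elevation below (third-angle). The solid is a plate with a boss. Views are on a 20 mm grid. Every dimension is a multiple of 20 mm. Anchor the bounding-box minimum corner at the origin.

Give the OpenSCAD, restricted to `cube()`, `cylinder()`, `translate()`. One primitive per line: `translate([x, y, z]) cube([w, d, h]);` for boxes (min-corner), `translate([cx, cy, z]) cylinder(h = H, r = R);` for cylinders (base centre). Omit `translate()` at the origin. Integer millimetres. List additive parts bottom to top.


cube([240, 160, 20]);
translate([100, 60, 20]) cube([120, 80, 80]);


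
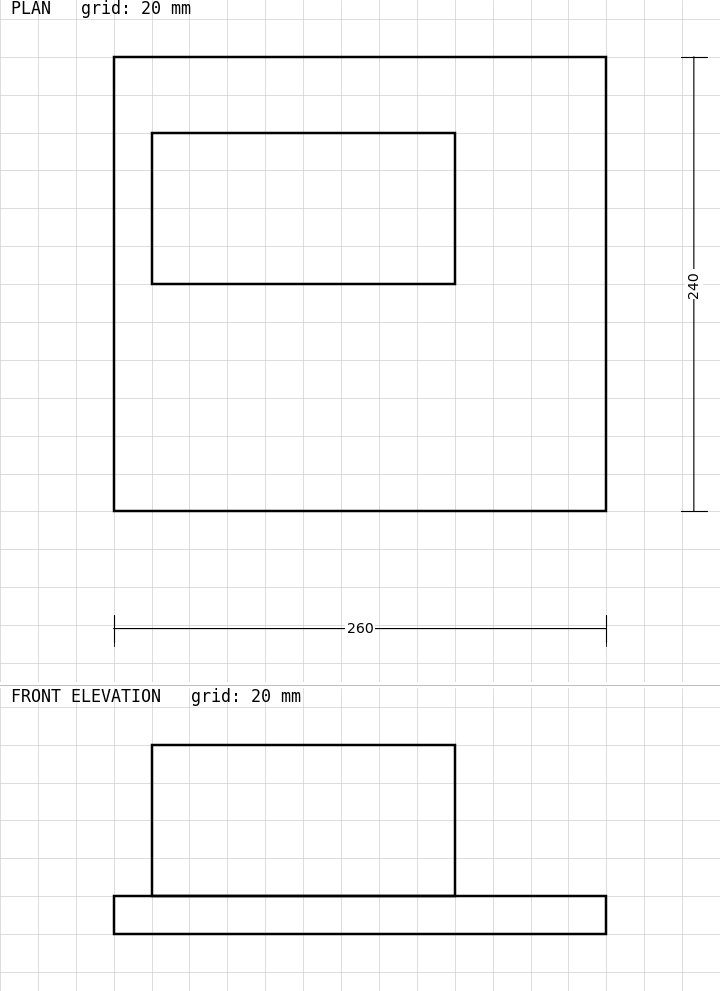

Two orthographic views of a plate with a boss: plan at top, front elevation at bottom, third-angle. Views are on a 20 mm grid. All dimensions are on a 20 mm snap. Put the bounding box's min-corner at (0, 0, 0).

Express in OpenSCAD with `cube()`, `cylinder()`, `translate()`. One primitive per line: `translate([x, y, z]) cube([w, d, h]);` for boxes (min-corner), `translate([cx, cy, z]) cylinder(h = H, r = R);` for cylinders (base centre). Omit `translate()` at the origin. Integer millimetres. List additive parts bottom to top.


cube([260, 240, 20]);
translate([20, 120, 20]) cube([160, 80, 80]);
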